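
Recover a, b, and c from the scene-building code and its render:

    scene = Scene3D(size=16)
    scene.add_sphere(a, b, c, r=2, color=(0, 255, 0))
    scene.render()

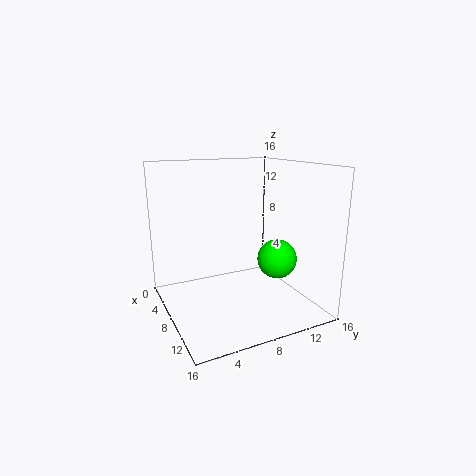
a = 12.5, b = 10.25, c = 6.75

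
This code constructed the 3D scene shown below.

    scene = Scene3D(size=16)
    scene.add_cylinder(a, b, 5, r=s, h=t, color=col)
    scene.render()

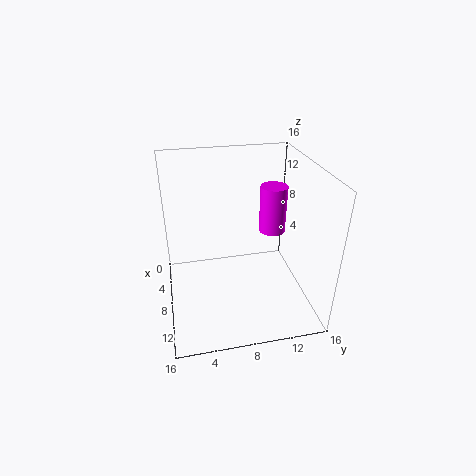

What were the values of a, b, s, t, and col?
a = 2; b = 14; s = 1.75; t = 6.25; col = 'magenta'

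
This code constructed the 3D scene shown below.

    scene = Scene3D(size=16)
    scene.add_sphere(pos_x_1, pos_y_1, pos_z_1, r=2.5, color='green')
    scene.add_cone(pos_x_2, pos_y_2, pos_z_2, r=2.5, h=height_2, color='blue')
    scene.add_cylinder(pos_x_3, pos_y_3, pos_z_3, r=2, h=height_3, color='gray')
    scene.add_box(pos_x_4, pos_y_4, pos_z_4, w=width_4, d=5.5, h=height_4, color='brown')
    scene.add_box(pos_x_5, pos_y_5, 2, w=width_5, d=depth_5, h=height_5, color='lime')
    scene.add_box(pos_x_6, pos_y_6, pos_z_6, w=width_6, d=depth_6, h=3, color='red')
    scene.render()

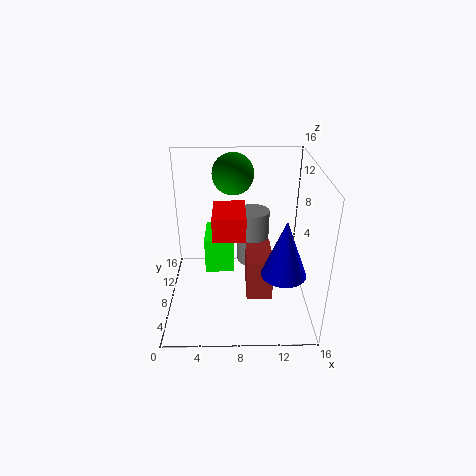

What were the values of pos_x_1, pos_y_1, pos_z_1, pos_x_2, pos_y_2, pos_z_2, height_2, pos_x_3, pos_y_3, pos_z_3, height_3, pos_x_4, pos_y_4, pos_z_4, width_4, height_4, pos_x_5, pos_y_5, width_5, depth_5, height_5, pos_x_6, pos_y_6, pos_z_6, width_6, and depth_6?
pos_x_1 = 7.5; pos_y_1 = 13.5; pos_z_1 = 13.5; pos_x_2 = 13; pos_y_2 = 6; pos_z_2 = 4.5; height_2 = 6.5; pos_x_3 = 10; pos_y_3 = 13; pos_z_3 = 2; height_3 = 7; pos_x_4 = 9; pos_y_4 = 6.5; pos_z_4 = 0.5; width_4 = 3; height_4 = 5; pos_x_5 = 4; pos_y_5 = 10; width_5 = 3.5; depth_5 = 5; height_5 = 4.5; pos_x_6 = 5; pos_y_6 = 9.5; pos_z_6 = 6.5; width_6 = 4; depth_6 = 5.5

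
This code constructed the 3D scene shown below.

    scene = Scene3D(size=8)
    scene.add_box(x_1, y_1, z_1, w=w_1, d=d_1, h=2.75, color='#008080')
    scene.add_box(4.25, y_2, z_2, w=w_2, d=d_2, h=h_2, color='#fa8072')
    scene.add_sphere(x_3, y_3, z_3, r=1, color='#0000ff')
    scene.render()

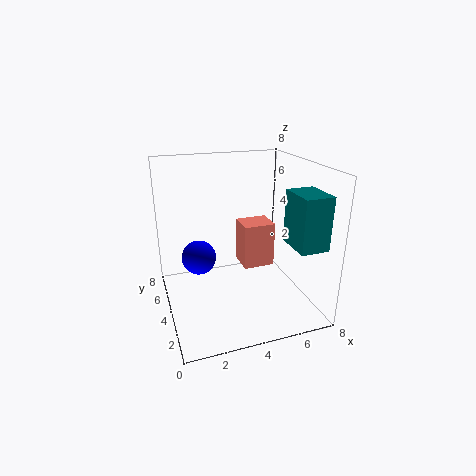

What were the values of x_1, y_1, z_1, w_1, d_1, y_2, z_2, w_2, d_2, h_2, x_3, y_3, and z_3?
x_1 = 6; y_1 = 0.5; z_1 = 4.25; w_1 = 1.5; d_1 = 2; y_2 = 3.5; z_2 = 2.25; w_2 = 1.75; d_2 = 1.5; h_2 = 2.5; x_3 = 2; y_3 = 5.25; z_3 = 2.5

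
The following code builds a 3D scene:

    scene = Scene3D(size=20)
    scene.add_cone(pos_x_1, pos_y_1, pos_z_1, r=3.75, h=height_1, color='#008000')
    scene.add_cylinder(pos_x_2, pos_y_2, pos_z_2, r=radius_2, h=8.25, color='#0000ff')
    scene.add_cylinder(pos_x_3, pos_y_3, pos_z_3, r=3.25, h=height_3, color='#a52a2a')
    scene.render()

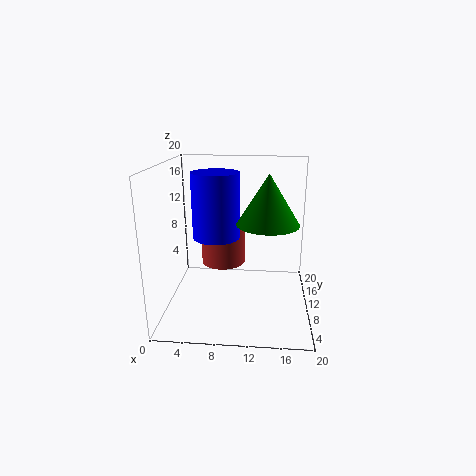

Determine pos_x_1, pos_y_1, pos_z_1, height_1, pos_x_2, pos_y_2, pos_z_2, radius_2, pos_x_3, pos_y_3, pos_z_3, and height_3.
pos_x_1 = 14; pos_y_1 = 5; pos_z_1 = 13.75; height_1 = 6; pos_x_2 = 7.5; pos_y_2 = 7; pos_z_2 = 11.25; radius_2 = 3; pos_x_3 = 7.5; pos_y_3 = 13.25; pos_z_3 = 5; height_3 = 5.5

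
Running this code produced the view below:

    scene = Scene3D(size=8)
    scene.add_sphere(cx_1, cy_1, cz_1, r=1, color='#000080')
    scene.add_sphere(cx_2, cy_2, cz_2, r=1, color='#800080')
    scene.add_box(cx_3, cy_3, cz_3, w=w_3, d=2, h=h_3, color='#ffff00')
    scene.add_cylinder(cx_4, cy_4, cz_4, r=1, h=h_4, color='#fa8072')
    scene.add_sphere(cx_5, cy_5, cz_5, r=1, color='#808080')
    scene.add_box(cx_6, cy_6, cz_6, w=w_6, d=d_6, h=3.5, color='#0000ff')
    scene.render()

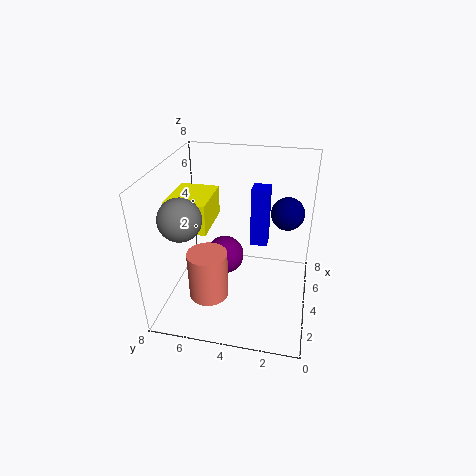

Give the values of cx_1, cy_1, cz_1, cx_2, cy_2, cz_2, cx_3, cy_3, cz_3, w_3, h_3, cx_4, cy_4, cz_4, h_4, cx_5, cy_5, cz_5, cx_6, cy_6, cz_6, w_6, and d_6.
cx_1 = 6.5, cy_1 = 1.5, cz_1 = 4.5, cx_2 = 3, cy_2 = 4.5, cz_2 = 3.5, cx_3 = 1.5, cy_3 = 5, cz_3 = 5.5, w_3 = 2.5, h_3 = 1.5, cx_4 = 1.5, cy_4 = 5, cz_4 = 2, h_4 = 2.5, cx_5 = 1, cy_5 = 6, cz_5 = 6.5, cx_6 = 5, cy_6 = 2.5, cz_6 = 3, w_6 = 1, d_6 = 1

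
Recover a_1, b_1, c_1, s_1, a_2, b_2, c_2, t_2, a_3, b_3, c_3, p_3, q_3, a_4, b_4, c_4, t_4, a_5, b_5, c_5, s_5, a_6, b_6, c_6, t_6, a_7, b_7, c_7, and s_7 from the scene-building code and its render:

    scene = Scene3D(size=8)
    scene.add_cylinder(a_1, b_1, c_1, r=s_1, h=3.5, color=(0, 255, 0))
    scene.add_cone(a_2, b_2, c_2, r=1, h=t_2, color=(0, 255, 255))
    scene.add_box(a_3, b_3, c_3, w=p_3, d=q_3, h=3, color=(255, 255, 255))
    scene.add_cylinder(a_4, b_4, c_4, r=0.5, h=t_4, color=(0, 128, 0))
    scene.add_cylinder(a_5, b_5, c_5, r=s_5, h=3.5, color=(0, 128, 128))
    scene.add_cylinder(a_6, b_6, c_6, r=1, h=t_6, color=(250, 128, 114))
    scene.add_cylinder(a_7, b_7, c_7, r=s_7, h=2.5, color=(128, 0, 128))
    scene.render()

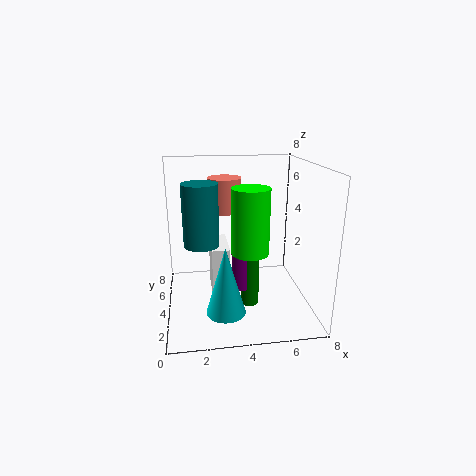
a_1 = 4.5; b_1 = 3; c_1 = 3.5; s_1 = 1; a_2 = 3; b_2 = 1.5; c_2 = 1; t_2 = 3.5; a_3 = 2.5; b_3 = 3.5; c_3 = 0.5; p_3 = 1; q_3 = 2.5; a_4 = 4.5; b_4 = 3; c_4 = 0.5; t_4 = 4; a_5 = 2; b_5 = 4.5; c_5 = 3.5; s_5 = 1; a_6 = 3.5; b_6 = 6; c_6 = 5; t_6 = 2; a_7 = 4; b_7 = 3; c_7 = 1.5; s_7 = 0.5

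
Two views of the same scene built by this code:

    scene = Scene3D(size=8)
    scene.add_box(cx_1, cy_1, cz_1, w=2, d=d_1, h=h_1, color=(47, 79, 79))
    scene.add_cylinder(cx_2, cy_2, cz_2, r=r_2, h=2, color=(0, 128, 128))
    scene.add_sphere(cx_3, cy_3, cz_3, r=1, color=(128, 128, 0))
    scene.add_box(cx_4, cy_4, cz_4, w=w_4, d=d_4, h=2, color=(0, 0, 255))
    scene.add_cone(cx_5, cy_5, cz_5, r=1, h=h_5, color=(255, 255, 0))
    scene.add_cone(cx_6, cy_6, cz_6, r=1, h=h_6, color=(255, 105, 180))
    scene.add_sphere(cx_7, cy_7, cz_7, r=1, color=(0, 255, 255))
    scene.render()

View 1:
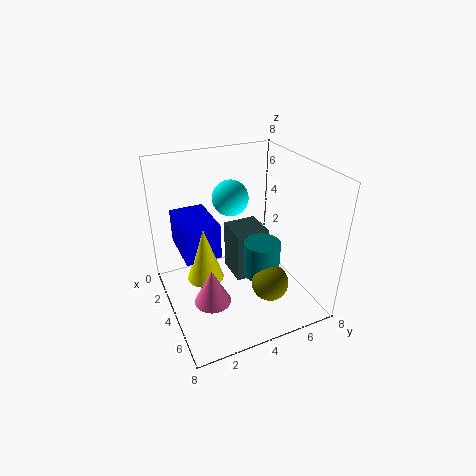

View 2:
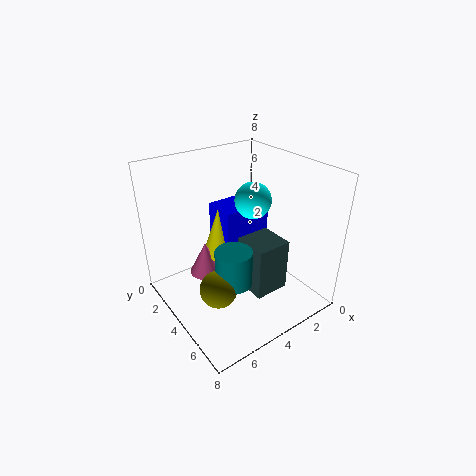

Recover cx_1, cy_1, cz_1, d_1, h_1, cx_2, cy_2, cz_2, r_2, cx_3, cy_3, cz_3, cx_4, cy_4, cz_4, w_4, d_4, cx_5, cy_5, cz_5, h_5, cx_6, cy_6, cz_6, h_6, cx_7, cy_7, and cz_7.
cx_1 = 2, cy_1 = 4, cz_1 = 1, d_1 = 2, h_1 = 3, cx_2 = 5, cy_2 = 5, cz_2 = 2, r_2 = 1, cx_3 = 6, cy_3 = 5, cz_3 = 2, cx_4 = 1, cy_4 = 1, cz_4 = 3, w_4 = 3, d_4 = 2, cx_5 = 4, cy_5 = 2, cz_5 = 2, h_5 = 3, cx_6 = 5, cy_6 = 2, cz_6 = 1, h_6 = 2, cx_7 = 3, cy_7 = 4, cz_7 = 6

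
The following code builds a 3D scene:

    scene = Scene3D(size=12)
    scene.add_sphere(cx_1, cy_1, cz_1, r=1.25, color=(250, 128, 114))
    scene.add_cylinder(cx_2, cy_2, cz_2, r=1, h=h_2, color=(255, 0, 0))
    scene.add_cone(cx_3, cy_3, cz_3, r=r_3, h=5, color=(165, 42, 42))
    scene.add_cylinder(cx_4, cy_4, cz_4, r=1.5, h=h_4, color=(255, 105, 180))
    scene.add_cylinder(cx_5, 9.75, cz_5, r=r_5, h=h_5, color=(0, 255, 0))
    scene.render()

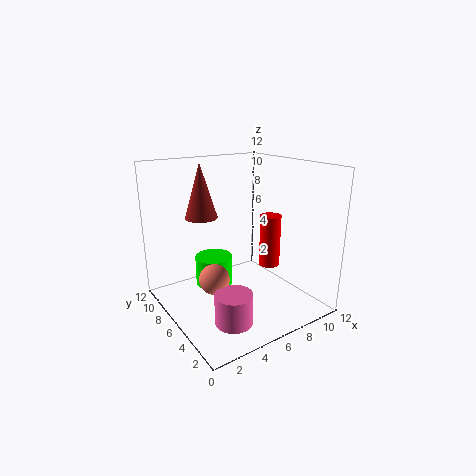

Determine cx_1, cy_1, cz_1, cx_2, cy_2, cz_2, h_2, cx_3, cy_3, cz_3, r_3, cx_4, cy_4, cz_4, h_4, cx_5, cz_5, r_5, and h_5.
cx_1 = 3.5
cy_1 = 5.75
cz_1 = 3
cx_2 = 10.75
cy_2 = 7.5
cz_2 = 1.75
h_2 = 5
cx_3 = 5
cy_3 = 10.5
cz_3 = 6.75
r_3 = 1.5
cx_4 = 3.75
cy_4 = 3.25
cz_4 = 0.25
h_4 = 2.5
cx_5 = 5.75
cz_5 = 0.25
r_5 = 1.75
h_5 = 2.75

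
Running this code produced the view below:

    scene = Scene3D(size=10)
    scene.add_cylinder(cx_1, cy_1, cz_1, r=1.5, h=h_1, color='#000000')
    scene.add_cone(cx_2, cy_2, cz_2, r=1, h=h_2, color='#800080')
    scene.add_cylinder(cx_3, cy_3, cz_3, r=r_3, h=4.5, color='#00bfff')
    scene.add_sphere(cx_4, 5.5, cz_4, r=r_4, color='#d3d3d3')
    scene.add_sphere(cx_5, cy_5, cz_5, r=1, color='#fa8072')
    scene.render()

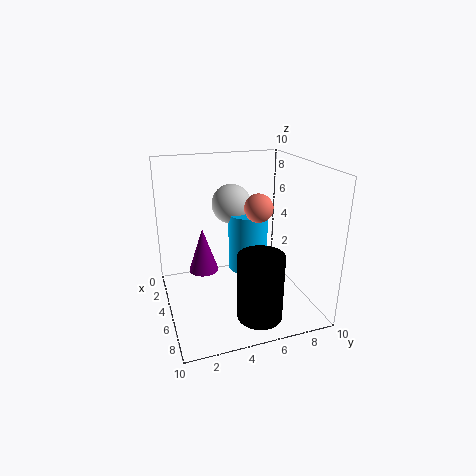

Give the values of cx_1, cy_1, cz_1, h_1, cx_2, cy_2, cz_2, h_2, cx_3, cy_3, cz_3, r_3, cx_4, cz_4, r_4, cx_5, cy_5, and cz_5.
cx_1 = 8; cy_1 = 5.5; cz_1 = 0.5; h_1 = 4.5; cx_2 = 5; cy_2 = 2.5; cz_2 = 3; h_2 = 3; cx_3 = 3; cy_3 = 6.5; cz_3 = 1.5; r_3 = 1.5; cx_4 = 2; cz_4 = 6.5; r_4 = 1.5; cx_5 = 5; cy_5 = 6.5; cz_5 = 7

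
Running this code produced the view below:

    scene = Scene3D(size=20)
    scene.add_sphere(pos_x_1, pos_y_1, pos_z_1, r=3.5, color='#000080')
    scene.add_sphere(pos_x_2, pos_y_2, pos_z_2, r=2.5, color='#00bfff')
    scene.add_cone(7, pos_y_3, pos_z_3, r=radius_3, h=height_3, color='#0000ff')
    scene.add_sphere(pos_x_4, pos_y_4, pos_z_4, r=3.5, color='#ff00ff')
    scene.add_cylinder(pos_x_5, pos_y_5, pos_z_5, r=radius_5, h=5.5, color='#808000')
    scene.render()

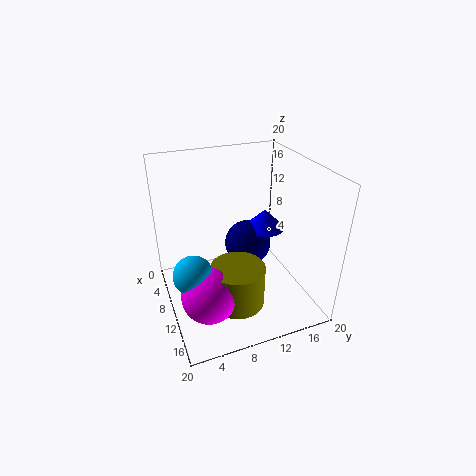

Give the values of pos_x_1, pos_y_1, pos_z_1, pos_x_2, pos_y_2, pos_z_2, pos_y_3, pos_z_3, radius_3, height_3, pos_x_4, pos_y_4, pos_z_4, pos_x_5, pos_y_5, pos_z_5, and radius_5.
pos_x_1 = 6.5; pos_y_1 = 13; pos_z_1 = 6.5; pos_x_2 = 14; pos_y_2 = 2.5; pos_z_2 = 8.5; pos_y_3 = 15.5; pos_z_3 = 9; radius_3 = 3; height_3 = 3; pos_x_4 = 15.5; pos_y_4 = 4; pos_z_4 = 6; pos_x_5 = 15; pos_y_5 = 8; pos_z_5 = 3.5; radius_5 = 3.5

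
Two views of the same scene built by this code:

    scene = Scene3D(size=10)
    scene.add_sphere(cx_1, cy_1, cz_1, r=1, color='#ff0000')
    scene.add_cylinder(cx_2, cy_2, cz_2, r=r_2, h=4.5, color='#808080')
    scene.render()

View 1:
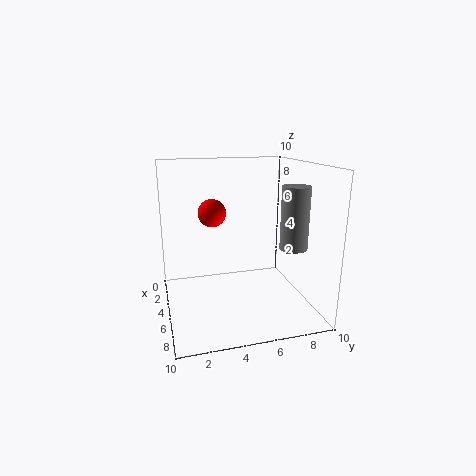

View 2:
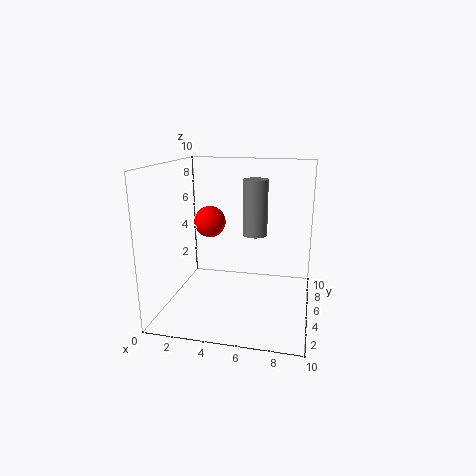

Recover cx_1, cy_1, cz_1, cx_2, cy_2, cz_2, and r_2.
cx_1 = 3.5; cy_1 = 3.5; cz_1 = 6.5; cx_2 = 5.5; cy_2 = 9; cz_2 = 4; r_2 = 1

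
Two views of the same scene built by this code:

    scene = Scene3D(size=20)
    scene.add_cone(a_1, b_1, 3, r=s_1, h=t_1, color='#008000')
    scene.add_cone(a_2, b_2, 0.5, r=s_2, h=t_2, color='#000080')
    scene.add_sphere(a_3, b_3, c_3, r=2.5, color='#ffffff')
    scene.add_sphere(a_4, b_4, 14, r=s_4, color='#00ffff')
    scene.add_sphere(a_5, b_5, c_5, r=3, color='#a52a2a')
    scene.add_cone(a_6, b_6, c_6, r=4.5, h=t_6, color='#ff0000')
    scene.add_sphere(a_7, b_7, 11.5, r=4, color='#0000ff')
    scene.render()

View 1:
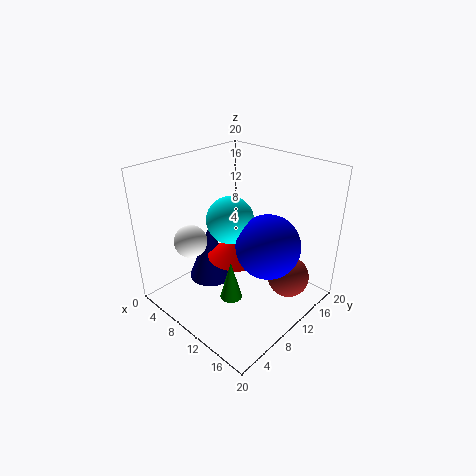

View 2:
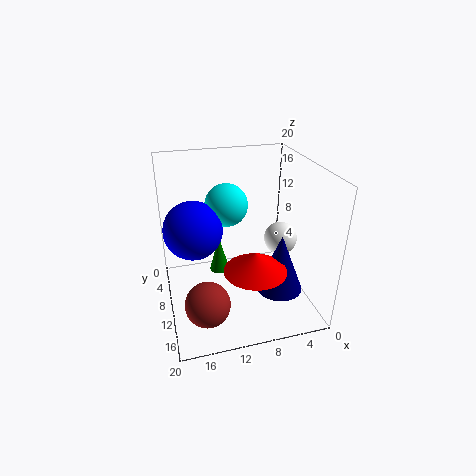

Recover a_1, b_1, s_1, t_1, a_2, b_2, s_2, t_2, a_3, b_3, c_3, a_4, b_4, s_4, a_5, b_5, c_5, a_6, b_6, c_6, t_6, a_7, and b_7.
a_1 = 12
b_1 = 6.5
s_1 = 1.5
t_1 = 5.5
a_2 = 3.5
b_2 = 10.5
s_2 = 3.5
t_2 = 9
a_3 = 2.5
b_3 = 7.5
c_3 = 7.5
a_4 = 11
b_4 = 7.5
s_4 = 3
a_5 = 15.5
b_5 = 15
c_5 = 3.5
a_6 = 8
b_6 = 12
c_6 = 5.5
t_6 = 3
a_7 = 16
b_7 = 9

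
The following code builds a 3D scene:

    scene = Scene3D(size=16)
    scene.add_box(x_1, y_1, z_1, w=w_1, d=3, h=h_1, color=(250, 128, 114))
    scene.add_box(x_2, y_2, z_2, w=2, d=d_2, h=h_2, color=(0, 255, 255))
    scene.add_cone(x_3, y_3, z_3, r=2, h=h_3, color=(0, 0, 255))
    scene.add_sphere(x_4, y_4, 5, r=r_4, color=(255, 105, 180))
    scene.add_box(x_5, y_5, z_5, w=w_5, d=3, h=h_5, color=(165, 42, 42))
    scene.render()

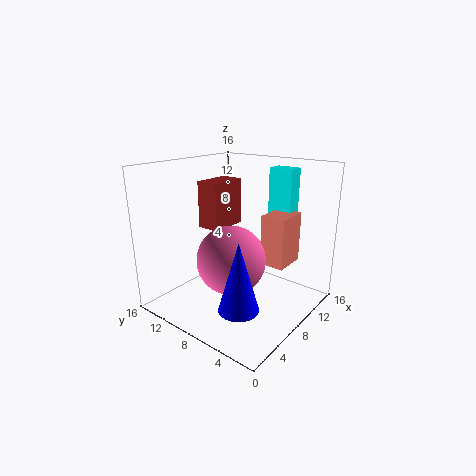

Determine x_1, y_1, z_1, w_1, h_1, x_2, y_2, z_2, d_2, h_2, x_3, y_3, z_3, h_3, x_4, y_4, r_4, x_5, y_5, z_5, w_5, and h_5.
x_1 = 11
y_1 = 4
z_1 = 4
w_1 = 4
h_1 = 6
x_2 = 14
y_2 = 5
z_2 = 8
d_2 = 3
h_2 = 7
x_3 = 3
y_3 = 4
z_3 = 3
h_3 = 7
x_4 = 8
y_4 = 9
r_4 = 4
x_5 = 10
y_5 = 13
z_5 = 7
w_5 = 5
h_5 = 6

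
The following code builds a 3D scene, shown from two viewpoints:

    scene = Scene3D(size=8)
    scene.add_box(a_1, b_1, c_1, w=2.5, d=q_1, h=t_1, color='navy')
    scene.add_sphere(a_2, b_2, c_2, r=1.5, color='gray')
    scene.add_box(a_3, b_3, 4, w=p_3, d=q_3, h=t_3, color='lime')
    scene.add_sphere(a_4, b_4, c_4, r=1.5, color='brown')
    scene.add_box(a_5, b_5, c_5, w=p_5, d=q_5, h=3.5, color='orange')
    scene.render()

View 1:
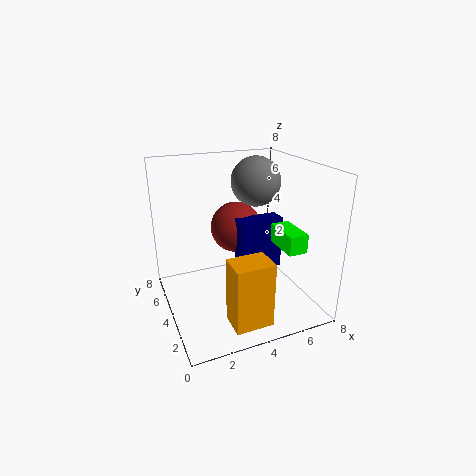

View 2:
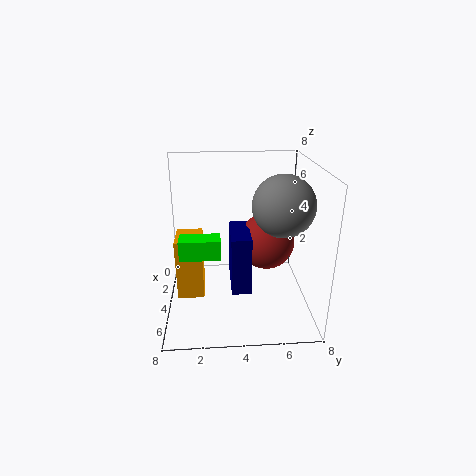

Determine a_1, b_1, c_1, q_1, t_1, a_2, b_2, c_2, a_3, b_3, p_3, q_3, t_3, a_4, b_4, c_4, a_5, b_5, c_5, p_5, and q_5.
a_1 = 4, b_1 = 3.5, c_1 = 2, q_1 = 1, t_1 = 3, a_2 = 6, b_2 = 6, c_2 = 6.5, a_3 = 5.5, b_3 = 1, p_3 = 1, q_3 = 2, t_3 = 1, a_4 = 4.5, b_4 = 5.5, c_4 = 4, a_5 = 2.5, b_5 = 0.5, c_5 = 0.5, p_5 = 2, q_5 = 1.5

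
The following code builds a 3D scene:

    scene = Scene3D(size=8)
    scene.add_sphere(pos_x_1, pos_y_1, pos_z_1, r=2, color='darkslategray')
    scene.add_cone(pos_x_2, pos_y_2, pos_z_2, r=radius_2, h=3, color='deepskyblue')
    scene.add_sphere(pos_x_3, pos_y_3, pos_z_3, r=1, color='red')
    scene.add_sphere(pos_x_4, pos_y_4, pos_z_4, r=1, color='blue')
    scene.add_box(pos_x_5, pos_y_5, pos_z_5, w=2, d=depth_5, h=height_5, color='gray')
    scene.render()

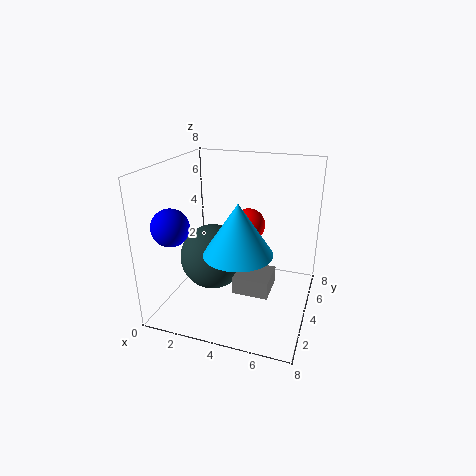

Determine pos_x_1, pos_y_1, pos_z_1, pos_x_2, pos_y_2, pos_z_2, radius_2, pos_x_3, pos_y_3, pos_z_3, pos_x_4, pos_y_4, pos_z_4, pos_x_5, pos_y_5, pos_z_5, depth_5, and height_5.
pos_x_1 = 2; pos_y_1 = 5; pos_z_1 = 2; pos_x_2 = 4; pos_y_2 = 4; pos_z_2 = 3; radius_2 = 2; pos_x_3 = 4; pos_y_3 = 6; pos_z_3 = 4; pos_x_4 = 1; pos_y_4 = 2; pos_z_4 = 5; pos_x_5 = 4; pos_y_5 = 3; pos_z_5 = 1; depth_5 = 2; height_5 = 1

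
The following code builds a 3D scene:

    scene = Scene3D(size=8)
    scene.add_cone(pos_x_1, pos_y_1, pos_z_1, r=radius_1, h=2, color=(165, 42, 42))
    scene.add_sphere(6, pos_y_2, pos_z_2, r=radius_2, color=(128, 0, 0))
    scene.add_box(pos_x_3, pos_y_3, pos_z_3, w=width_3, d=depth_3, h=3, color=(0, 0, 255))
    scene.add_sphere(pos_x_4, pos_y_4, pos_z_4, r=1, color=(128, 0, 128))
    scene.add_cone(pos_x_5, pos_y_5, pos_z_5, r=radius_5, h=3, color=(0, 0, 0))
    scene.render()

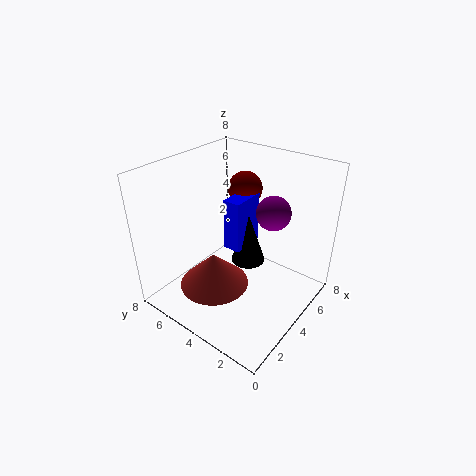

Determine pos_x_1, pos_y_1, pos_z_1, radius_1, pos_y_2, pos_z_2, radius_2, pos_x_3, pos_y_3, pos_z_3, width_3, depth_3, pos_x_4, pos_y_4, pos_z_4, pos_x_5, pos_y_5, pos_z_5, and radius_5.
pos_x_1 = 3
pos_y_1 = 5
pos_z_1 = 1
radius_1 = 2
pos_y_2 = 5
pos_z_2 = 6
radius_2 = 1
pos_x_3 = 4
pos_y_3 = 4
pos_z_3 = 3
width_3 = 2
depth_3 = 1
pos_x_4 = 6
pos_y_4 = 3
pos_z_4 = 5
pos_x_5 = 5
pos_y_5 = 4
pos_z_5 = 2
radius_5 = 1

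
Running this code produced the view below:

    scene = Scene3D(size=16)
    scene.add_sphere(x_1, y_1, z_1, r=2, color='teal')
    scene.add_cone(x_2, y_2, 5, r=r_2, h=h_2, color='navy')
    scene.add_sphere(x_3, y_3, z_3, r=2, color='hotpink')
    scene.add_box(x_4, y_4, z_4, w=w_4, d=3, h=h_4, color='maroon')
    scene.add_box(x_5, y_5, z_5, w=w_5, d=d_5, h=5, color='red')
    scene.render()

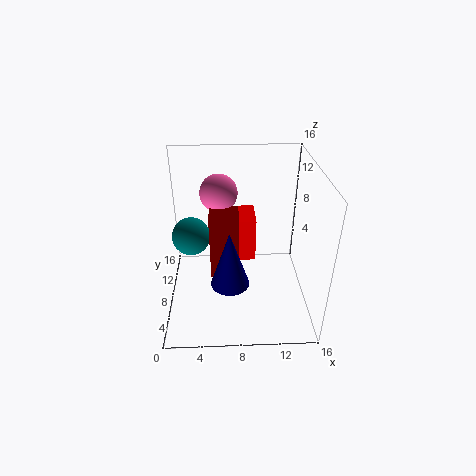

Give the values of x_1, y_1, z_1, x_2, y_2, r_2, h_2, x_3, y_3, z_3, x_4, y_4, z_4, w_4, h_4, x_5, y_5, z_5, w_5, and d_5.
x_1 = 3
y_1 = 7
z_1 = 9
x_2 = 7
y_2 = 4
r_2 = 2
h_2 = 6
x_3 = 6
y_3 = 9
z_3 = 13
x_4 = 5
y_4 = 5
z_4 = 5
w_4 = 3
h_4 = 7
x_5 = 8
y_5 = 8
z_5 = 5
w_5 = 2
d_5 = 4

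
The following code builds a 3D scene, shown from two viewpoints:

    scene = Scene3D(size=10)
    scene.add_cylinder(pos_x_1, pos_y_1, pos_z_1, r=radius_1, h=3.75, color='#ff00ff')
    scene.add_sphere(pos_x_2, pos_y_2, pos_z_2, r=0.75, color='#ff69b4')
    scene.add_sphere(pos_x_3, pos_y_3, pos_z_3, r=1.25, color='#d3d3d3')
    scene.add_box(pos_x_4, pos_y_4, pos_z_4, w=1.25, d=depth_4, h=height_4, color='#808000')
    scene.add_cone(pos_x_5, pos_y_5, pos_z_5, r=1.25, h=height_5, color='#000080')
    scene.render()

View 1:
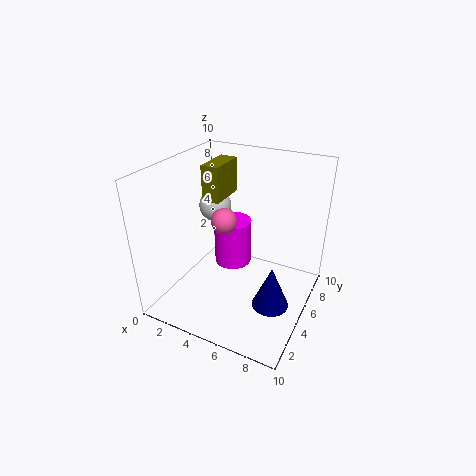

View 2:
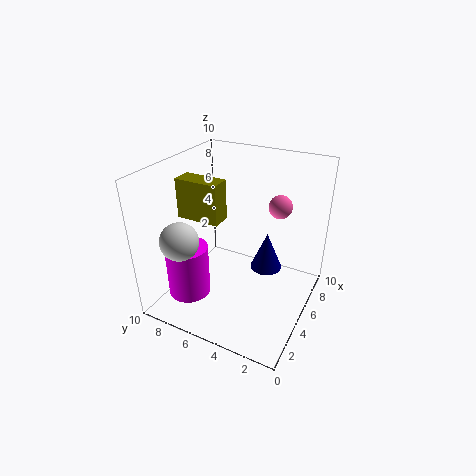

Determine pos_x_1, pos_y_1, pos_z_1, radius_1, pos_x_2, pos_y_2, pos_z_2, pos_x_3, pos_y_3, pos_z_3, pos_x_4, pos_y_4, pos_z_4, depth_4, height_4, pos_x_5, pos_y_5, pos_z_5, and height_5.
pos_x_1 = 3, pos_y_1 = 8, pos_z_1 = 0.75, radius_1 = 1.5, pos_x_2 = 5.5, pos_y_2 = 2.25, pos_z_2 = 7.75, pos_x_3 = 1.75, pos_y_3 = 7.5, pos_z_3 = 5.75, pos_x_4 = 2.25, pos_y_4 = 5, pos_z_4 = 7.25, depth_4 = 2.75, height_4 = 2.5, pos_x_5 = 8, pos_y_5 = 4, pos_z_5 = 1, height_5 = 3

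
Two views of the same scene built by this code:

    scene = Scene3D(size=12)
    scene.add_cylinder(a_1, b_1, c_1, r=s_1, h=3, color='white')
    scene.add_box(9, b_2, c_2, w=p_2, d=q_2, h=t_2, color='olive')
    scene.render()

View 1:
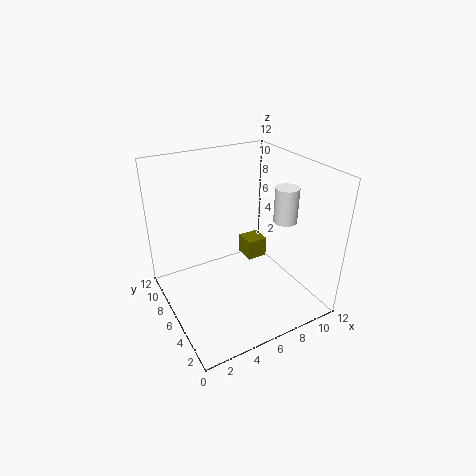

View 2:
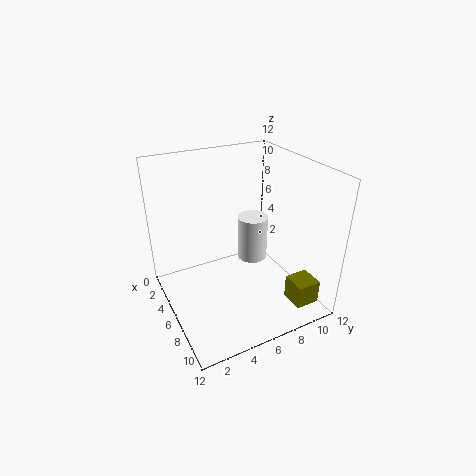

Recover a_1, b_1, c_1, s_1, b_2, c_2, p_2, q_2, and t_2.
a_1 = 10
b_1 = 5
c_1 = 7
s_1 = 1
b_2 = 9
c_2 = 1
p_2 = 2
q_2 = 2
t_2 = 2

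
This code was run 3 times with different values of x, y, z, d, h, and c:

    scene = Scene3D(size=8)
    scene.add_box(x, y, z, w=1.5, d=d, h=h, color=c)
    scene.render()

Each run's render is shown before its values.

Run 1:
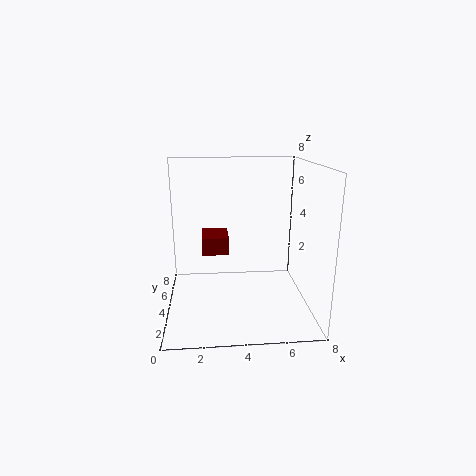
x = 2, y = 4, z = 3, d = 2, h = 1, c = 'maroon'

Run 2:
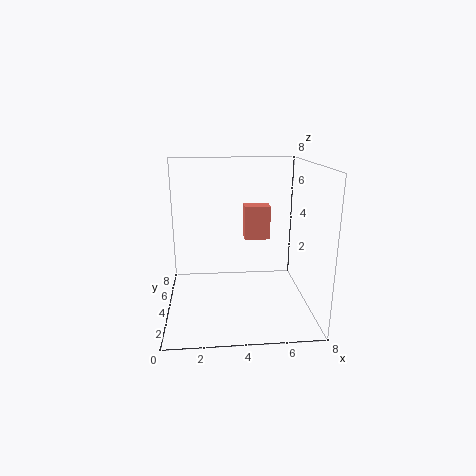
x = 4.5, y = 5, z = 3.5, d = 1, h = 2, c = 'salmon'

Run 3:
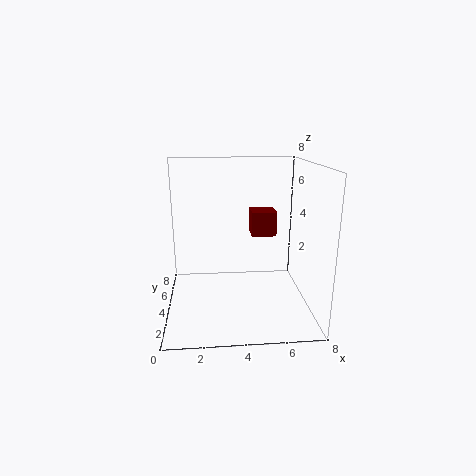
x = 5, y = 5.5, z = 3.5, d = 1.5, h = 1.5, c = 'maroon'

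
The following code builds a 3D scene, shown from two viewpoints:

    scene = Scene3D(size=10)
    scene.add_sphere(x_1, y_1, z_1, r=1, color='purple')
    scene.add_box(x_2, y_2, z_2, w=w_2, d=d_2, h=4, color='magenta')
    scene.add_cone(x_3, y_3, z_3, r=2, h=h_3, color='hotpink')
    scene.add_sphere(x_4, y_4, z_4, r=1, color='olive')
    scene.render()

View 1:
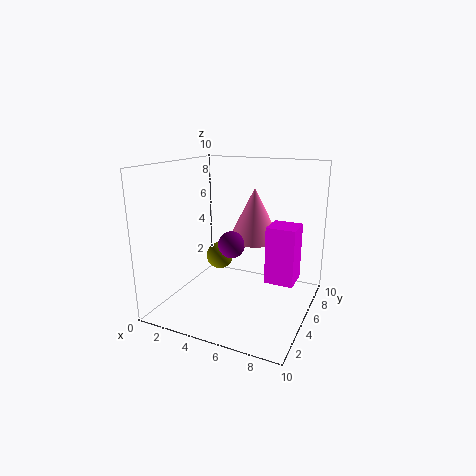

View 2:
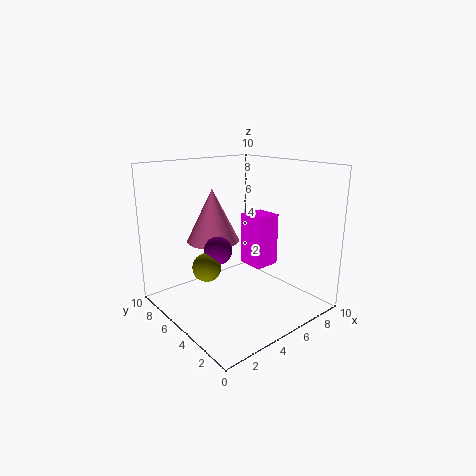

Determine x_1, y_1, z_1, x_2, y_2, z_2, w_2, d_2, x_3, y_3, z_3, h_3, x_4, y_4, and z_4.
x_1 = 4, y_1 = 6, z_1 = 4, x_2 = 7, y_2 = 5, z_2 = 2, w_2 = 2, d_2 = 2, x_3 = 5, y_3 = 8, z_3 = 4, h_3 = 4, x_4 = 3, y_4 = 6, z_4 = 3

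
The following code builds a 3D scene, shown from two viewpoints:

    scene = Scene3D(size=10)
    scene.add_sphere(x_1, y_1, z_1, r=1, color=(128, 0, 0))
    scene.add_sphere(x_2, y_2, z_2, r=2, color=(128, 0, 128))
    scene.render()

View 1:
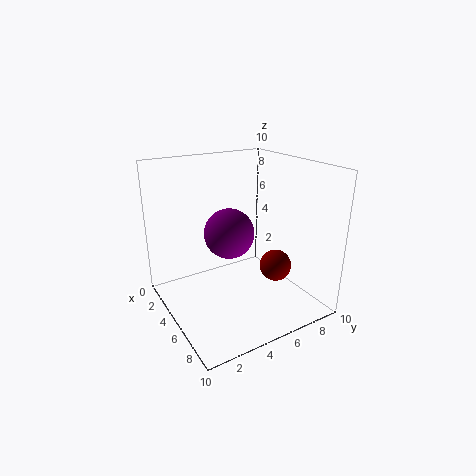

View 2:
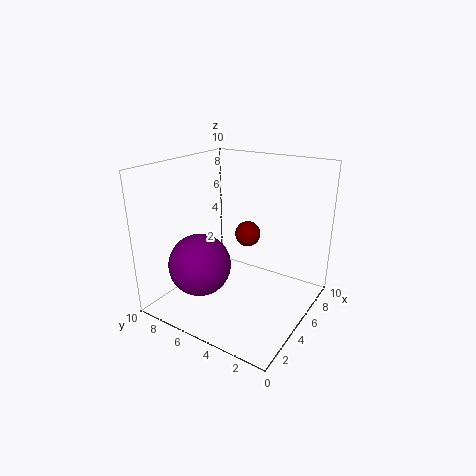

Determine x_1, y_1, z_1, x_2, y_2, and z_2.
x_1 = 8, y_1 = 6, z_1 = 4, x_2 = 2, y_2 = 6, z_2 = 4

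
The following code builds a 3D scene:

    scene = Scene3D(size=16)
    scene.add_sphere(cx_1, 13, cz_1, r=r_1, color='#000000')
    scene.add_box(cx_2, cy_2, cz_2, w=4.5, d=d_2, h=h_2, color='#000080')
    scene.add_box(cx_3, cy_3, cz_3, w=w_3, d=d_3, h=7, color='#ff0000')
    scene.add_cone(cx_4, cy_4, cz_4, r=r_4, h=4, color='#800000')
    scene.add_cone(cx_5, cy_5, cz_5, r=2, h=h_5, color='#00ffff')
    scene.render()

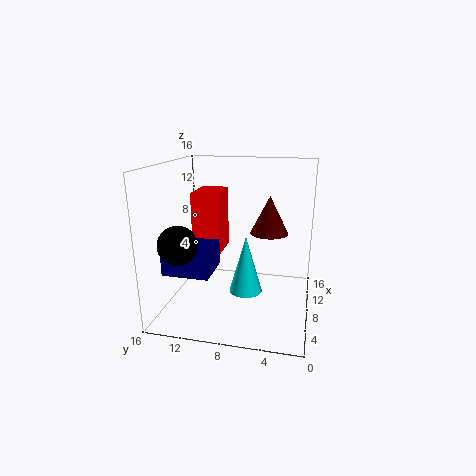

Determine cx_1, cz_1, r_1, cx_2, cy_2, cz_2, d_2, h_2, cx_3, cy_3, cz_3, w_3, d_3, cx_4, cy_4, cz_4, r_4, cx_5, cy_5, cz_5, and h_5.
cx_1 = 3
cz_1 = 8.5
r_1 = 2
cx_2 = 3
cy_2 = 10
cz_2 = 5
d_2 = 5
h_2 = 3
cx_3 = 7
cy_3 = 10
cz_3 = 6
w_3 = 4.5
d_3 = 3
cx_4 = 7.5
cy_4 = 4.5
cz_4 = 9
r_4 = 2
cx_5 = 10
cy_5 = 7.5
cz_5 = 0.5
h_5 = 7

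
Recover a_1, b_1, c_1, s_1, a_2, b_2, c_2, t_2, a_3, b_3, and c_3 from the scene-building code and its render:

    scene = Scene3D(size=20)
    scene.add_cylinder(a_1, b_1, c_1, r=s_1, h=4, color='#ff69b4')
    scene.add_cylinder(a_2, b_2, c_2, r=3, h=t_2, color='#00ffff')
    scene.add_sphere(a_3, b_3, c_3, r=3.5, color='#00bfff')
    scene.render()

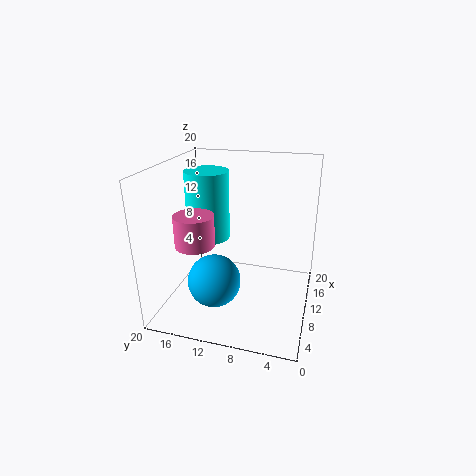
a_1 = 4.5, b_1 = 14, c_1 = 11, s_1 = 2.5, a_2 = 10.5, b_2 = 14.5, c_2 = 9.5, t_2 = 9.5, a_3 = 5.5, b_3 = 12, c_3 = 5.5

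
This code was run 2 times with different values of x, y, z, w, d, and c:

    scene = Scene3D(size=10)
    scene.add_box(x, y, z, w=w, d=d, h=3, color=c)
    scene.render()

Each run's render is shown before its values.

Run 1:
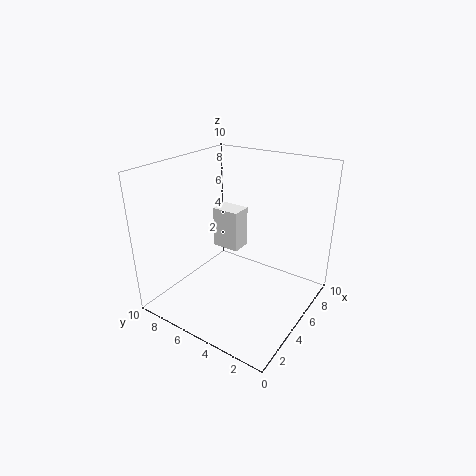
x = 5.5
y = 5.5
z = 3.5
w = 1.5
d = 2
c = 'white'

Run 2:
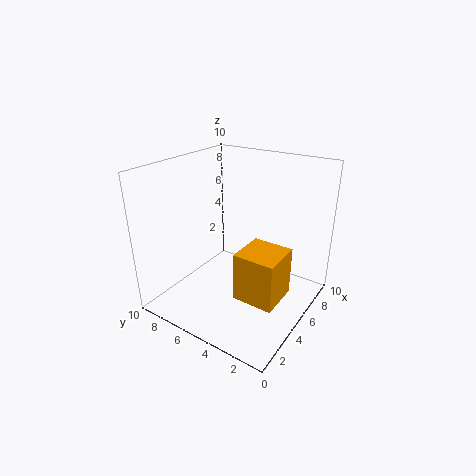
x = 1.5
y = 0.5
z = 3
w = 2.5
d = 2.5
c = 'orange'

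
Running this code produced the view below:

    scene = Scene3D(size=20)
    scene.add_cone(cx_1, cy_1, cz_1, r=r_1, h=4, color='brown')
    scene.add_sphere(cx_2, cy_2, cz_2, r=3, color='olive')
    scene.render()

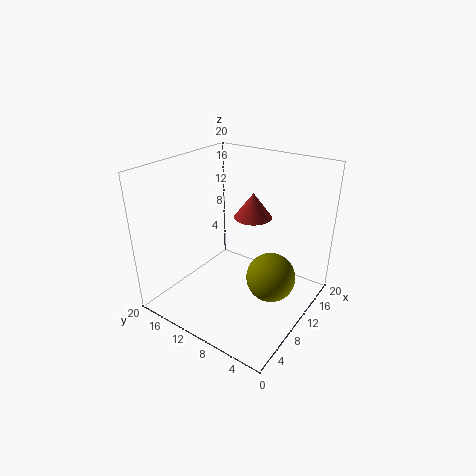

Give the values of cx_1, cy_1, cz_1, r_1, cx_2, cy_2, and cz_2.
cx_1 = 17
cy_1 = 12
cz_1 = 10
r_1 = 3
cx_2 = 7
cy_2 = 3
cz_2 = 8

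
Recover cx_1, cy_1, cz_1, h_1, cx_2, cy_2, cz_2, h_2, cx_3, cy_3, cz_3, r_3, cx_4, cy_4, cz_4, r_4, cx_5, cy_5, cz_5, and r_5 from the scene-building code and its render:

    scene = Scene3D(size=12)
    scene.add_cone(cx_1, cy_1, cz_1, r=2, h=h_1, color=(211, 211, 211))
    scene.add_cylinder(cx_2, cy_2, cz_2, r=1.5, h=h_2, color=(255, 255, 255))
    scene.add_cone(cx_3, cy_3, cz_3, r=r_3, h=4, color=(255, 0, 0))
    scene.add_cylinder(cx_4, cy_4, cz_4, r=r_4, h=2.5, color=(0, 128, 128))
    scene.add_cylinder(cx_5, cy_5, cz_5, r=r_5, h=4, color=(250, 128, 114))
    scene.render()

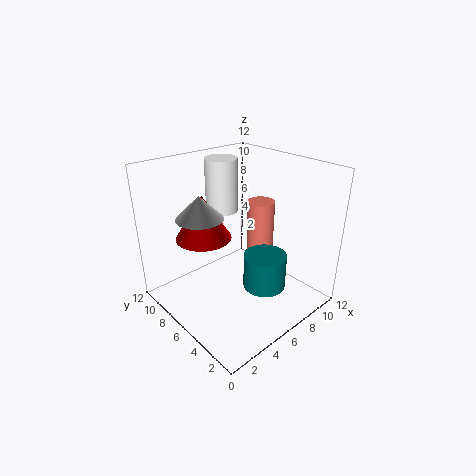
cx_1 = 4; cy_1 = 8.5; cz_1 = 7.5; h_1 = 2; cx_2 = 8; cy_2 = 10.5; cz_2 = 6.5; h_2 = 5; cx_3 = 5; cy_3 = 9.5; cz_3 = 5; r_3 = 2.5; cx_4 = 4.5; cy_4 = 1.5; cz_4 = 4.5; r_4 = 1.5; cx_5 = 6; cy_5 = 3.5; cz_5 = 6; r_5 = 1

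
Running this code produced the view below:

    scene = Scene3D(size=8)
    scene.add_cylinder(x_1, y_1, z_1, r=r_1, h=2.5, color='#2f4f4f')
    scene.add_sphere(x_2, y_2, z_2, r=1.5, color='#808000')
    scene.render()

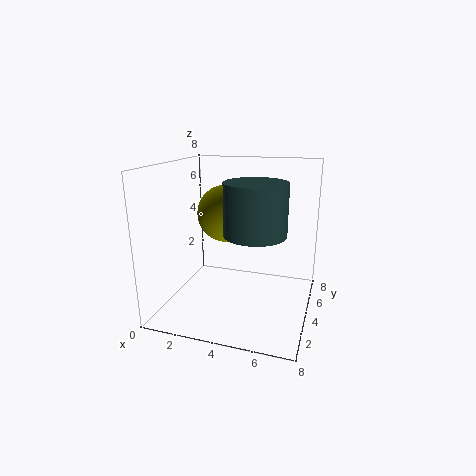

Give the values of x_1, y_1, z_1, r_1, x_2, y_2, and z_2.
x_1 = 5.5, y_1 = 2, z_1 = 5, r_1 = 1.5, x_2 = 3.5, y_2 = 3.5, z_2 = 5.5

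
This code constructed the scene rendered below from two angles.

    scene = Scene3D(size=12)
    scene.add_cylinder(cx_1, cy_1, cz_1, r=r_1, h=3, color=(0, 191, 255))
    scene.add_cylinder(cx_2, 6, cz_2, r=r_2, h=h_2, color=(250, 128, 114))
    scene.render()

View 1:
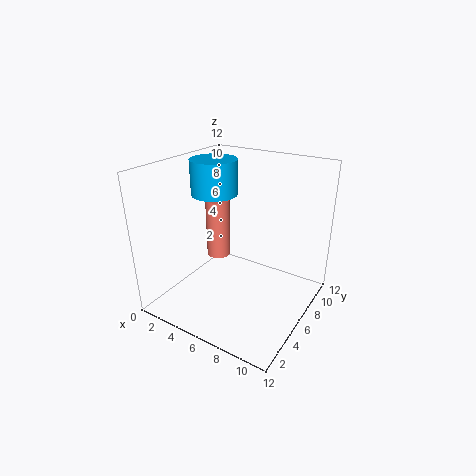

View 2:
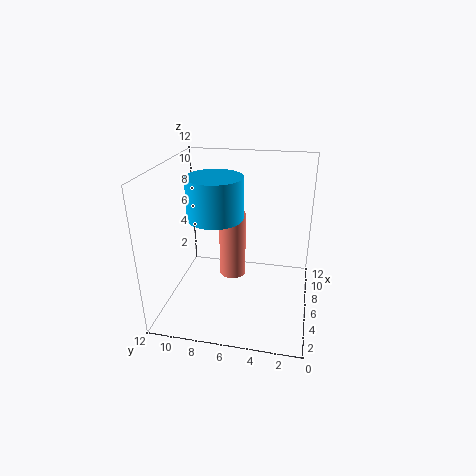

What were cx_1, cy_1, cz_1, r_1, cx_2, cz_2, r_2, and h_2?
cx_1 = 3
cy_1 = 7
cz_1 = 9
r_1 = 2
cx_2 = 4
cz_2 = 4
r_2 = 1
h_2 = 5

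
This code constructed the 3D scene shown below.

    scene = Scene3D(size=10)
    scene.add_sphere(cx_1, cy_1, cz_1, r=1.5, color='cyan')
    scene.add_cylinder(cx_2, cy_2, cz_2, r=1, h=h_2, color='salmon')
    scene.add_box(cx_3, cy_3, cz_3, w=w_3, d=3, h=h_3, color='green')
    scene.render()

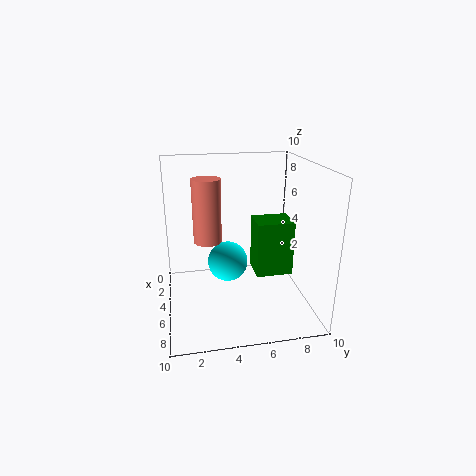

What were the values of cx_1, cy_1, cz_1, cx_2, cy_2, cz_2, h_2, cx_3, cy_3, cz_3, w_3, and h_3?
cx_1 = 3.5, cy_1 = 4.5, cz_1 = 2.5, cx_2 = 4, cy_2 = 3, cz_2 = 4.5, h_2 = 4.5, cx_3 = 0.5, cy_3 = 7, cz_3 = 0.5, w_3 = 2.5, h_3 = 4.5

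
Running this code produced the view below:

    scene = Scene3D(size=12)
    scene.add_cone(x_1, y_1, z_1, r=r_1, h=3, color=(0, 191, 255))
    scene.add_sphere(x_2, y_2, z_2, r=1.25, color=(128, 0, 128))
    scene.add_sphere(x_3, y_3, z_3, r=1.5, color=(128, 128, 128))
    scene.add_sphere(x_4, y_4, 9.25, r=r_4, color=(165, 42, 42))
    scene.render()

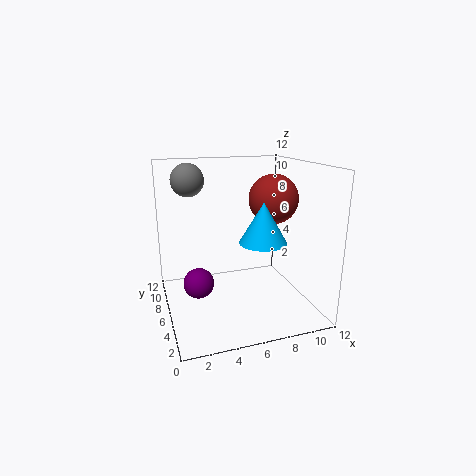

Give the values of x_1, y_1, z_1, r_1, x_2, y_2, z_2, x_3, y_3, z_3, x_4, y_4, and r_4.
x_1 = 6.75; y_1 = 2.5; z_1 = 6.75; r_1 = 1.75; x_2 = 2.5; y_2 = 5.75; z_2 = 2.5; x_3 = 2.75; y_3 = 10.5; z_3 = 10.25; x_4 = 8.75; y_4 = 5.25; r_4 = 2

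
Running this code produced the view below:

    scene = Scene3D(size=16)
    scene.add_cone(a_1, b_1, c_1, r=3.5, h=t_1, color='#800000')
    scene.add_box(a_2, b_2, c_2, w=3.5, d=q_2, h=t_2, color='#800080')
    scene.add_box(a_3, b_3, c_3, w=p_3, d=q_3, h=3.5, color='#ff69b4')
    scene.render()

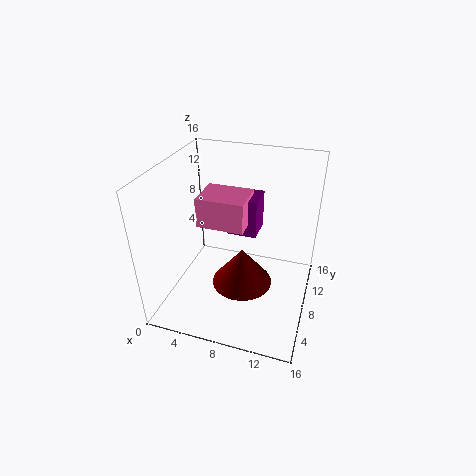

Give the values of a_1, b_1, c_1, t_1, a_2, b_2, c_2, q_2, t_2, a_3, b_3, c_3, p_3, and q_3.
a_1 = 8.5; b_1 = 8; c_1 = 2; t_1 = 4.5; a_2 = 6; b_2 = 10; c_2 = 7; q_2 = 3.5; t_2 = 4.5; a_3 = 3; b_3 = 8; c_3 = 8.5; p_3 = 5.5; q_3 = 4.5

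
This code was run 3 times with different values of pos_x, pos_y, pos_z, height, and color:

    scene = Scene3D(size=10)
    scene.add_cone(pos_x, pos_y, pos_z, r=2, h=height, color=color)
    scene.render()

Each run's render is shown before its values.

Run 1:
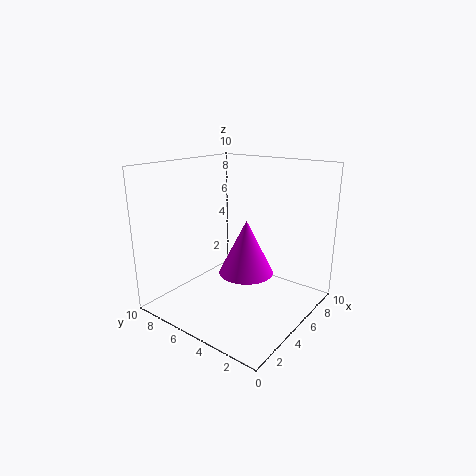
pos_x = 6; pos_y = 5; pos_z = 2; height = 4; color = 'magenta'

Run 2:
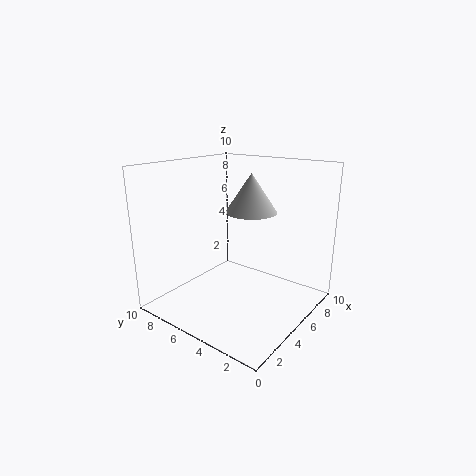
pos_x = 8; pos_y = 6; pos_z = 6; height = 3; color = 'lightgray'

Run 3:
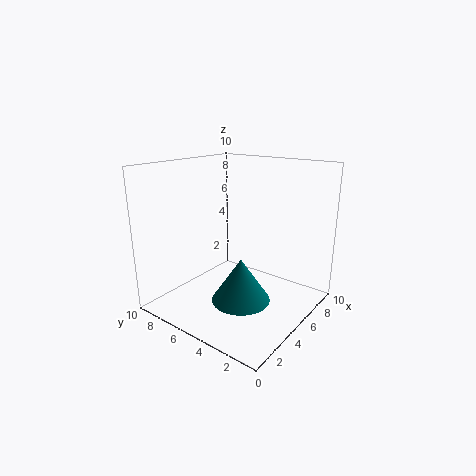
pos_x = 4; pos_y = 4; pos_z = 1; height = 3; color = 'teal'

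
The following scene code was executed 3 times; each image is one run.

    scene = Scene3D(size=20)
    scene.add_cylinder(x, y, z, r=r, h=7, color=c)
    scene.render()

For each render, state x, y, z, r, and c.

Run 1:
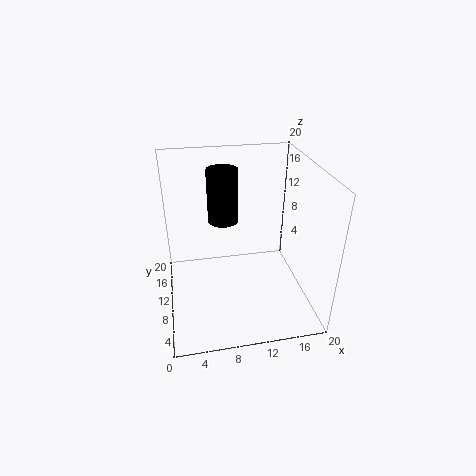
x = 8
y = 10
z = 13
r = 2
c = 'black'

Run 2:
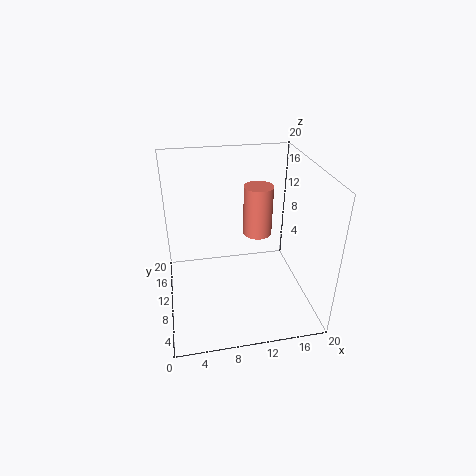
x = 13
y = 11
z = 10
r = 2
c = 'salmon'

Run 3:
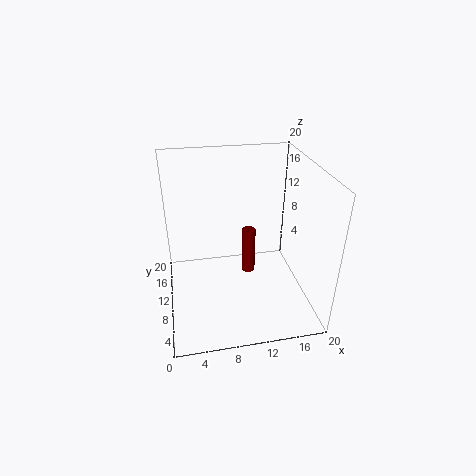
x = 12
y = 12
z = 3
r = 1
c = 'maroon'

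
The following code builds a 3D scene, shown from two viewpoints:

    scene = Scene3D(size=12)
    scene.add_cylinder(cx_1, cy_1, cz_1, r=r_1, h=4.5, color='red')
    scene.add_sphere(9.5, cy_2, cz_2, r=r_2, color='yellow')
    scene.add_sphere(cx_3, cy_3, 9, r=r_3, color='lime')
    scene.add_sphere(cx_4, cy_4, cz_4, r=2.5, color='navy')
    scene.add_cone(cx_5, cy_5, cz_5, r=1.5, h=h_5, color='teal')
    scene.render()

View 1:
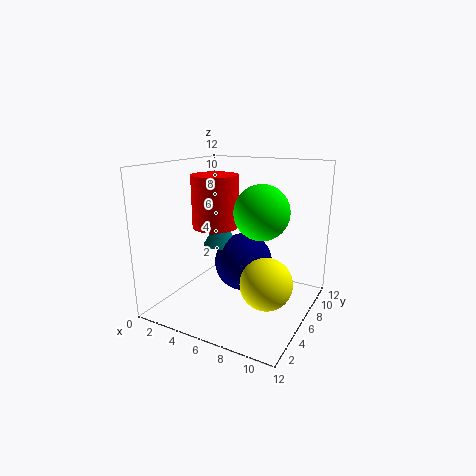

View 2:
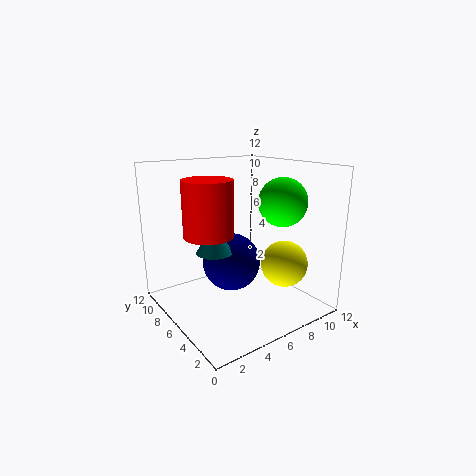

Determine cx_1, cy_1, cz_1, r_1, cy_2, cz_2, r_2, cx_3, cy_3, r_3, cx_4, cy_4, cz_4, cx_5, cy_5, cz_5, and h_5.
cx_1 = 3.5
cy_1 = 6.5
cz_1 = 6.5
r_1 = 2
cy_2 = 4
cz_2 = 3.5
r_2 = 2
cx_3 = 9
cy_3 = 4
r_3 = 2
cx_4 = 6
cy_4 = 7
cz_4 = 3.5
cx_5 = 4
cy_5 = 6.5
cz_5 = 5
h_5 = 2.5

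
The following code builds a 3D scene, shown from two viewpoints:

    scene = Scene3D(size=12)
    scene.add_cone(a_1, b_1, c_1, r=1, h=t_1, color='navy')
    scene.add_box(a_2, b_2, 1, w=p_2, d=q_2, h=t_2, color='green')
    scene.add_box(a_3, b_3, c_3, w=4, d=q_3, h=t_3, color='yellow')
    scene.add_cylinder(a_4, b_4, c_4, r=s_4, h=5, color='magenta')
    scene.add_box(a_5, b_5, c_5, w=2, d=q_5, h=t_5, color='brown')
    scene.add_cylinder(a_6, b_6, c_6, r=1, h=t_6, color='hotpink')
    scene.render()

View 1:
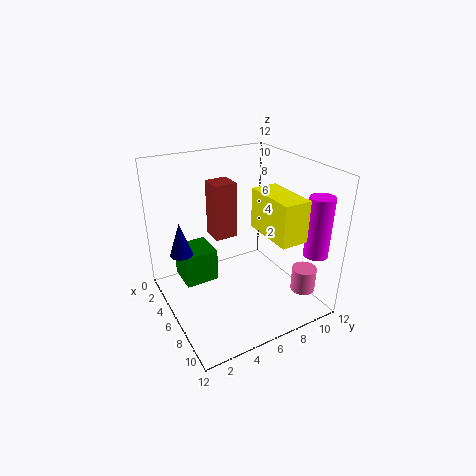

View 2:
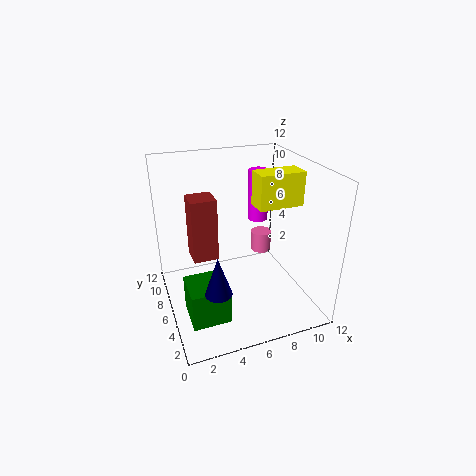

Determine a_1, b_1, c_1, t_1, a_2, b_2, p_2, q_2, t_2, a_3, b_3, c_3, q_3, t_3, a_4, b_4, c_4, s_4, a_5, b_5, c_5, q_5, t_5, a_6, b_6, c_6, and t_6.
a_1 = 3, b_1 = 2, c_1 = 4, t_1 = 3, a_2 = 1, b_2 = 2, p_2 = 3, q_2 = 3, t_2 = 3, a_3 = 8, b_3 = 6, c_3 = 8, q_3 = 2, t_3 = 3, a_4 = 10, b_4 = 11, c_4 = 5, s_4 = 1, a_5 = 2, b_5 = 5, c_5 = 5, q_5 = 2, t_5 = 5, a_6 = 10, b_6 = 10, c_6 = 2, t_6 = 2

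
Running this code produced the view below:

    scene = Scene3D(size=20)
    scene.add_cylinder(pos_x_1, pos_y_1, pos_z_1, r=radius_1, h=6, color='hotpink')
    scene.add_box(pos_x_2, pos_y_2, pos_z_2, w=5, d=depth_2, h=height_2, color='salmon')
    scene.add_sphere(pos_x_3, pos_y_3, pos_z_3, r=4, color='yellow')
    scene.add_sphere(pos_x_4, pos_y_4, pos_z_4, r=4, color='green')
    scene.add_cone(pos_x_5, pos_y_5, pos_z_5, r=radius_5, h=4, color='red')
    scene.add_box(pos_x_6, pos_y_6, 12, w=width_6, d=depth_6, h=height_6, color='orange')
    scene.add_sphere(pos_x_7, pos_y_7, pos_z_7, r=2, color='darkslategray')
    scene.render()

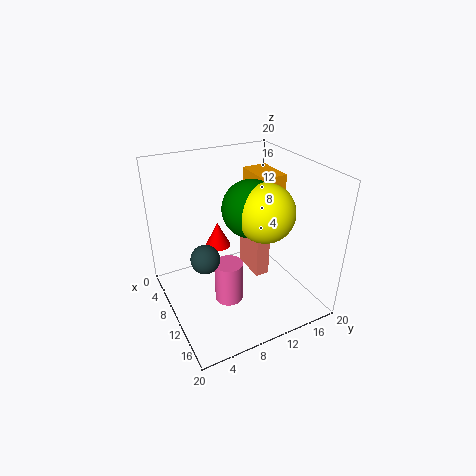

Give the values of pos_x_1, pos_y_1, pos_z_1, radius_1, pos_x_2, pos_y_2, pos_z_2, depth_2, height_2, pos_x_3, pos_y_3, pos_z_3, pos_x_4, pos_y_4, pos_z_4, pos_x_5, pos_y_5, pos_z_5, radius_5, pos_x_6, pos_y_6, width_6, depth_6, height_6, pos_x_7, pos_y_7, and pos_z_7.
pos_x_1 = 11; pos_y_1 = 8; pos_z_1 = 1; radius_1 = 2; pos_x_2 = 7; pos_y_2 = 12; pos_z_2 = 4; depth_2 = 2; height_2 = 6; pos_x_3 = 12; pos_y_3 = 13; pos_z_3 = 14; pos_x_4 = 10; pos_y_4 = 12; pos_z_4 = 14; pos_x_5 = 3; pos_y_5 = 10; pos_z_5 = 5; radius_5 = 2; pos_x_6 = 2; pos_y_6 = 15; width_6 = 6; depth_6 = 4; height_6 = 5; pos_x_7 = 10; pos_y_7 = 5; pos_z_7 = 8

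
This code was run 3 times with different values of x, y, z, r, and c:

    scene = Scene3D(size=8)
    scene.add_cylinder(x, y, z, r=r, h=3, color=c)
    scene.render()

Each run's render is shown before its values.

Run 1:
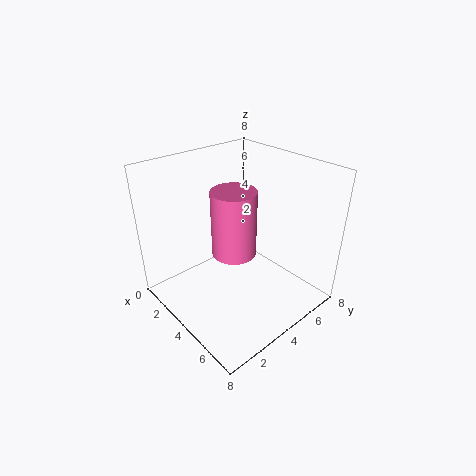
x = 6, y = 2, z = 5, r = 1, c = 'hotpink'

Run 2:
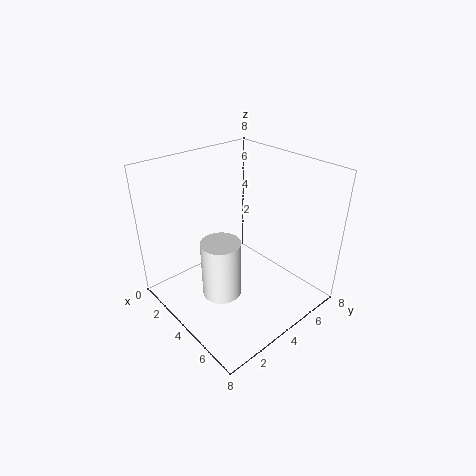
x = 5, y = 2, z = 2, r = 1, c = 'white'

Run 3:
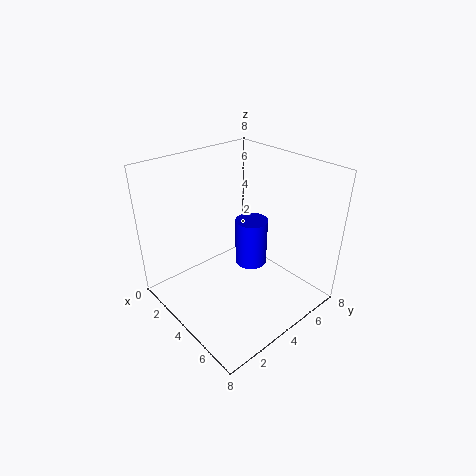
x = 3, y = 6, z = 1, r = 1, c = 'blue'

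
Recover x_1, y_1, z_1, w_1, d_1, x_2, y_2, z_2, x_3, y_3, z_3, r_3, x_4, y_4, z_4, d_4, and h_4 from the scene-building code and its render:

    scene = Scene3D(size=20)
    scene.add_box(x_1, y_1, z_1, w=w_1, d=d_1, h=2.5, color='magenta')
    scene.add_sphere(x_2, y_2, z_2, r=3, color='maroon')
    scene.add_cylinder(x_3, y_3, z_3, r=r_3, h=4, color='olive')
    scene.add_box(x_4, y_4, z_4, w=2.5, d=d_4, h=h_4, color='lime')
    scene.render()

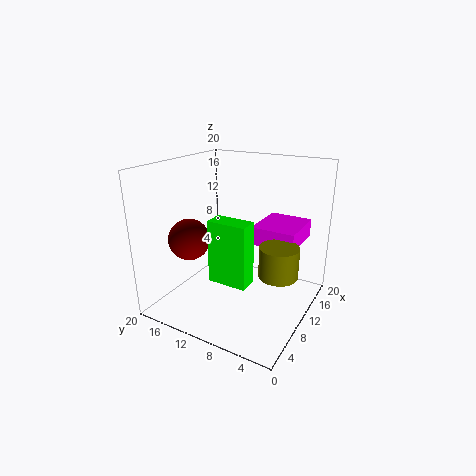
x_1 = 10
y_1 = 2
z_1 = 9.5
w_1 = 7
d_1 = 6
x_2 = 8
y_2 = 17
z_2 = 9
x_3 = 8
y_3 = 3
z_3 = 7
r_3 = 2.5
x_4 = 3.5
y_4 = 5.5
z_4 = 6.5
d_4 = 5
h_4 = 8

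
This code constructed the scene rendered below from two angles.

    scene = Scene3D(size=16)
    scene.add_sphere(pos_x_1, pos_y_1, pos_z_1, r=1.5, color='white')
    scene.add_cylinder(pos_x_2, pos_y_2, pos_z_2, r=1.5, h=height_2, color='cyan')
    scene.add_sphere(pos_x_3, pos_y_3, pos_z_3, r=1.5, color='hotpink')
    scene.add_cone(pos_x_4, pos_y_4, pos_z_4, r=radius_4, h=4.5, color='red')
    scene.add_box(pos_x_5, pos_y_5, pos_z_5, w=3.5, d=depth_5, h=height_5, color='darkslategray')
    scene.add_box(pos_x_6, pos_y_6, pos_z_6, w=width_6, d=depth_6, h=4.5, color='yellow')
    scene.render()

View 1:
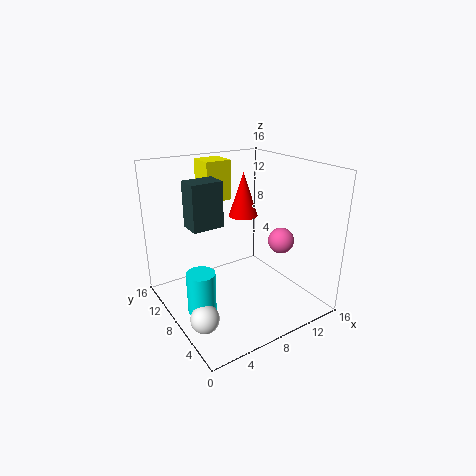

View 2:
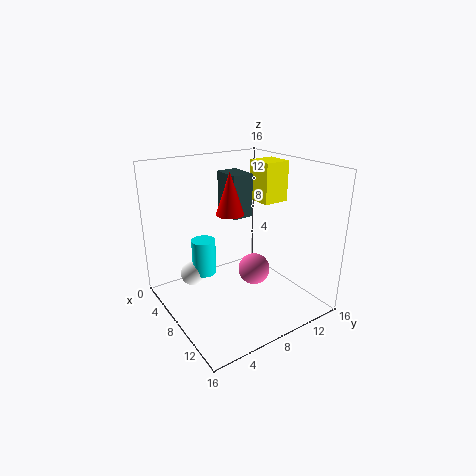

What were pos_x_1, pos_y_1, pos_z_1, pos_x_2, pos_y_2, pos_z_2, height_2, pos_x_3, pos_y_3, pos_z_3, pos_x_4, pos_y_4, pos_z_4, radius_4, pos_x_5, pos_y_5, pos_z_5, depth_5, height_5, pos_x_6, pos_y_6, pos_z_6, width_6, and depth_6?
pos_x_1 = 2; pos_y_1 = 5; pos_z_1 = 1.5; pos_x_2 = 2.5; pos_y_2 = 6.5; pos_z_2 = 1.5; height_2 = 4.5; pos_x_3 = 13; pos_y_3 = 6.5; pos_z_3 = 7; pos_x_4 = 8; pos_y_4 = 7; pos_z_4 = 11; radius_4 = 1.5; pos_x_5 = 3; pos_y_5 = 8.5; pos_z_5 = 9.5; depth_5 = 2.5; height_5 = 5; pos_x_6 = 6; pos_y_6 = 11; pos_z_6 = 11.5; width_6 = 3; depth_6 = 3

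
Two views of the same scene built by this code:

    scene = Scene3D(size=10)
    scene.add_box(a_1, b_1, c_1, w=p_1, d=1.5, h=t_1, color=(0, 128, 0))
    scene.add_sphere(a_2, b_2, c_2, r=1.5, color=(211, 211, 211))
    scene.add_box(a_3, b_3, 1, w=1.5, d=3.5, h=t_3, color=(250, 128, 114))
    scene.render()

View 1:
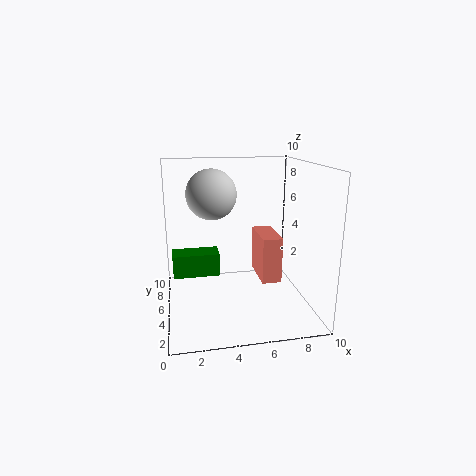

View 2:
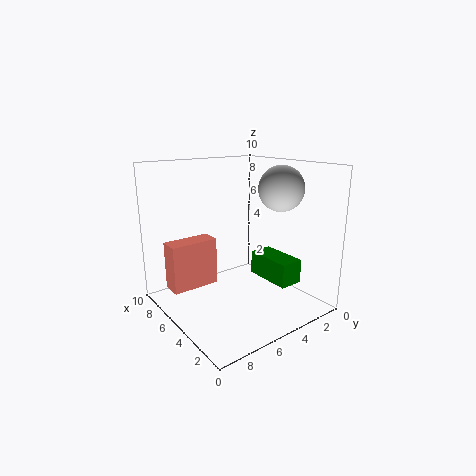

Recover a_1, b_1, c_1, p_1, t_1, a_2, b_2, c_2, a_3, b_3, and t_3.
a_1 = 0.5
b_1 = 3.5
c_1 = 3
p_1 = 3
t_1 = 1.5
a_2 = 3
b_2 = 3
c_2 = 8.5
a_3 = 7
b_3 = 5.5
t_3 = 3.5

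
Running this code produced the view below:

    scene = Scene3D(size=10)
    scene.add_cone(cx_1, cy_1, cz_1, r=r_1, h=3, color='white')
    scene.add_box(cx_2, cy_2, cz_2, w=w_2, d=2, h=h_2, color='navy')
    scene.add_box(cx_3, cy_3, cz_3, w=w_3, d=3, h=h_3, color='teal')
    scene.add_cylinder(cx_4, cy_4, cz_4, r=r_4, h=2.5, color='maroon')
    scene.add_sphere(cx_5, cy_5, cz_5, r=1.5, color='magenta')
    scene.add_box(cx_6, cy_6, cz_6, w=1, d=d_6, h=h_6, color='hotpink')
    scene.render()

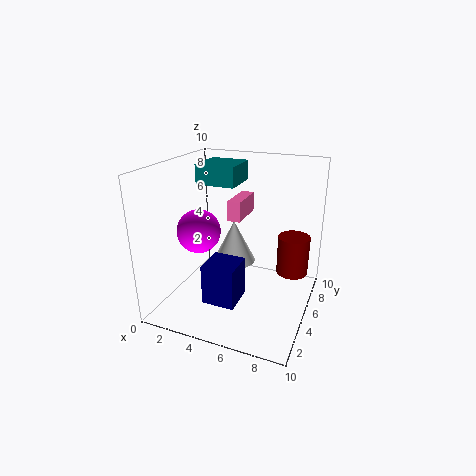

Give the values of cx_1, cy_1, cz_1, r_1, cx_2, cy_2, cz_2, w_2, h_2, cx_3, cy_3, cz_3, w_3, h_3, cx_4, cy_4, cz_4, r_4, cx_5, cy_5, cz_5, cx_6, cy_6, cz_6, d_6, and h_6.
cx_1 = 4.5; cy_1 = 5.5; cz_1 = 3; r_1 = 1.5; cx_2 = 4.5; cy_2 = 0.5; cz_2 = 2.5; w_2 = 2; h_2 = 2.5; cx_3 = 1; cy_3 = 6.5; cz_3 = 8; w_3 = 3; h_3 = 1.5; cx_4 = 9; cy_4 = 4.5; cz_4 = 3.5; r_4 = 1; cx_5 = 2.5; cy_5 = 4; cz_5 = 5.5; cx_6 = 3.5; cy_6 = 6.5; cz_6 = 5.5; d_6 = 3; h_6 = 1.5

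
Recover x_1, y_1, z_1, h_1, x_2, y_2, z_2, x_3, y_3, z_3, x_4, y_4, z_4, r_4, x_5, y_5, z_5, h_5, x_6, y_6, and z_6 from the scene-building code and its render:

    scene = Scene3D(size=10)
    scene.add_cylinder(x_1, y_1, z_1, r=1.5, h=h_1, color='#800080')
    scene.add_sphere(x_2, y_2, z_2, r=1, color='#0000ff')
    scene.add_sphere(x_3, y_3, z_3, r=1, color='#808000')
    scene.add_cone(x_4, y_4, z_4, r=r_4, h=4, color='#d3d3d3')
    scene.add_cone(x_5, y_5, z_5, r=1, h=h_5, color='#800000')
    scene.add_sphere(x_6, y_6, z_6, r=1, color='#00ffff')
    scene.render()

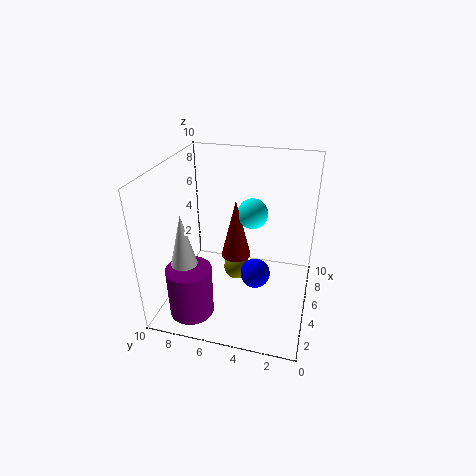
x_1 = 2
y_1 = 7.5
z_1 = 0.5
h_1 = 3.5
x_2 = 4
y_2 = 3.5
z_2 = 3
x_3 = 6.5
y_3 = 5.5
z_3 = 1.5
x_4 = 2.5
y_4 = 8
z_4 = 3.5
r_4 = 1
x_5 = 4.5
y_5 = 5
z_5 = 4
h_5 = 4
x_6 = 5
y_6 = 4
z_6 = 7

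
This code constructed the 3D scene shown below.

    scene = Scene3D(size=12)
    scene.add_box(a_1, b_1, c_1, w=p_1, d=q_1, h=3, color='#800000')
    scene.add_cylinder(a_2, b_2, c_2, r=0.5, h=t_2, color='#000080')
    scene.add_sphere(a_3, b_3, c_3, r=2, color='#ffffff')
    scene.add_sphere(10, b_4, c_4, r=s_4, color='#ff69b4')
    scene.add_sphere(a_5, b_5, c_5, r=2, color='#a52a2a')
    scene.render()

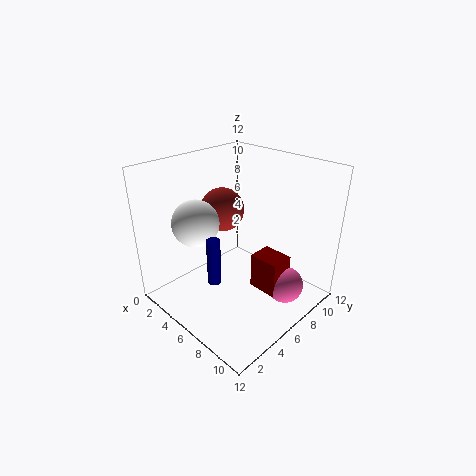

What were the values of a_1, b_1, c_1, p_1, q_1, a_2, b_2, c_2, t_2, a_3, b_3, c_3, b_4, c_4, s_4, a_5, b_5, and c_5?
a_1 = 7.5
b_1 = 6
c_1 = 2
p_1 = 2.5
q_1 = 2
a_2 = 7.5
b_2 = 2
c_2 = 4.5
t_2 = 3.5
a_3 = 3
b_3 = 4
c_3 = 7
b_4 = 7.5
c_4 = 2.5
s_4 = 1.5
a_5 = 2.5
b_5 = 7.5
c_5 = 7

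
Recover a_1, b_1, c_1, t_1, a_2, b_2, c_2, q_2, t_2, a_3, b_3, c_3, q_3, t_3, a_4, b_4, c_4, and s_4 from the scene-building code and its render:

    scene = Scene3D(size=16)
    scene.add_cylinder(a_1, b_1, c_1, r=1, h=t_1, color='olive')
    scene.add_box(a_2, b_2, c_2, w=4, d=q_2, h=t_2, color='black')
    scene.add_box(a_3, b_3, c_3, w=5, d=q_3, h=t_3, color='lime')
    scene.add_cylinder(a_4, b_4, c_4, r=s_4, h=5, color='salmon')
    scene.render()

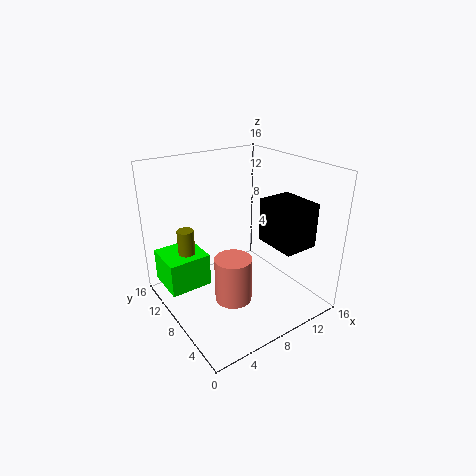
a_1 = 4, b_1 = 13, c_1 = 3, t_1 = 5, a_2 = 11, b_2 = 3, c_2 = 7, q_2 = 5, t_2 = 5, a_3 = 1, b_3 = 11, c_3 = 1, q_3 = 5, t_3 = 4, a_4 = 6, b_4 = 6, c_4 = 2, s_4 = 2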